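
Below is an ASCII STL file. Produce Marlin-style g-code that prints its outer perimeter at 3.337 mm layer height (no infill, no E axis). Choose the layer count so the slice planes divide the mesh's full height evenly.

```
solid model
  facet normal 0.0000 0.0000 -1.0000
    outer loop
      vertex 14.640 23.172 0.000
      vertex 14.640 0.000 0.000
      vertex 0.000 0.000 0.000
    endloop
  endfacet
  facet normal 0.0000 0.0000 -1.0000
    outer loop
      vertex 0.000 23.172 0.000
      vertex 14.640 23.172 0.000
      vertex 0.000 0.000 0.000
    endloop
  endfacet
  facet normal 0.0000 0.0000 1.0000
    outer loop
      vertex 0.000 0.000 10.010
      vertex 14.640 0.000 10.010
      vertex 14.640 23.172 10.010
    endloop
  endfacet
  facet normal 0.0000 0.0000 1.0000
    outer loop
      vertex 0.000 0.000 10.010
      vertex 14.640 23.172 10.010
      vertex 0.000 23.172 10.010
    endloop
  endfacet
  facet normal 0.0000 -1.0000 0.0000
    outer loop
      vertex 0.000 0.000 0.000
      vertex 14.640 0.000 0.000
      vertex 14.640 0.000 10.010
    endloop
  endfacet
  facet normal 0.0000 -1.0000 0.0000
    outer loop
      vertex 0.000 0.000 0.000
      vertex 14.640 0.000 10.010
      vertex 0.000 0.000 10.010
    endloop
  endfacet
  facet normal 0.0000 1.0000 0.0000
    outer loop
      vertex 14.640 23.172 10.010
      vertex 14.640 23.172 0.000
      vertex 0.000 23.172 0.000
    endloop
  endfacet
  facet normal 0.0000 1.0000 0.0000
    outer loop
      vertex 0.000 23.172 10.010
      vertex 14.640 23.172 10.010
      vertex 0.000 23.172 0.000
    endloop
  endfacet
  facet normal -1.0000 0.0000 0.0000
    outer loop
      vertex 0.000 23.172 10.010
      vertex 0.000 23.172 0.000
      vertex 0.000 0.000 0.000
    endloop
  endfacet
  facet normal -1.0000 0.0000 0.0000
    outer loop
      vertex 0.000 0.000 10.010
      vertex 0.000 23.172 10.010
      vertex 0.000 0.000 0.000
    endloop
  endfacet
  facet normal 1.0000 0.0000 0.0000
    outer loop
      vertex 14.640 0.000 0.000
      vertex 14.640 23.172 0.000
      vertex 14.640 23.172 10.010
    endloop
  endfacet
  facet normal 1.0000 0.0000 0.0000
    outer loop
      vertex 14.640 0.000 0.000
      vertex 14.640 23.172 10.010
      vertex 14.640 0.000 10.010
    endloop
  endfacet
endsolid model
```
; perimeter-only toolpath
G21 ; units = mm
G90 ; absolute positioning
G28 ; home
; layer 1
G0 Z3.337
G0 X0.000 Y0.000
G1 X14.640 Y0.000
G1 X14.640 Y23.172
G1 X0.000 Y23.172
G1 X0.000 Y0.000
; layer 2
G0 Z6.673
G0 X0.000 Y0.000
G1 X14.640 Y0.000
G1 X14.640 Y23.172
G1 X0.000 Y23.172
G1 X0.000 Y0.000
; layer 3
G0 Z10.010
G0 X0.000 Y0.000
G1 X14.640 Y0.000
G1 X14.640 Y23.172
G1 X0.000 Y23.172
G1 X0.000 Y0.000
M2 ; end

The solid is a rectangular box, roughly 14.6 × 23.2 mm footprint and 10 mm tall. Slicing at Δz = 3.337 mm — 3 equal slices spanning the solid's height, so layer i sits at z = i·h/3 — gives 3 non-empty perimeters. Each is a 4-segment closed polygon; G0 lifts to the layer z and rapids to the start vertex, then G1 traces the edges.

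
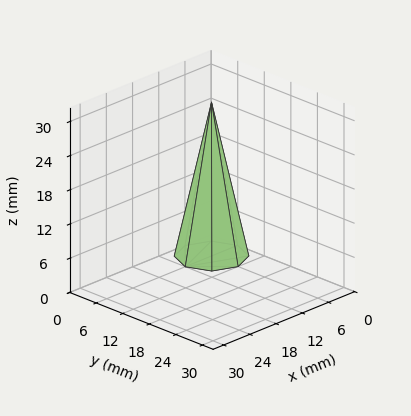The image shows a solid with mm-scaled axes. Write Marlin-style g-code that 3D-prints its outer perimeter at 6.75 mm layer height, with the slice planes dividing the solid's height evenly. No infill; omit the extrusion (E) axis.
Reading the render: the shape is a regular 8-sided pyramid, base circumscribed radius ≈ 6 mm, apex at z ≈ 27 mm (dimensions read to the nearest mm from the axis ticks). For the g-code, the solid's height is divided into equal slices at the stated Δz and each level perimeter traced with G1 moves after a G0 lift.

; perimeter-only toolpath
G21 ; units = mm
G90 ; absolute positioning
G28 ; home
; layer 1
G0 Z6.75
G0 X10.50 Y6.00
G1 X9.18 Y9.18
G1 X6.00 Y10.50
G1 X2.82 Y9.18
G1 X1.50 Y6.00
G1 X2.82 Y2.82
G1 X6.00 Y1.50
G1 X9.18 Y2.82
G1 X10.50 Y6.00
; layer 2
G0 Z13.50
G0 X9.00 Y6.00
G1 X8.12 Y8.12
G1 X6.00 Y9.00
G1 X3.88 Y8.12
G1 X3.00 Y6.00
G1 X3.88 Y3.88
G1 X6.00 Y3.00
G1 X8.12 Y3.88
G1 X9.00 Y6.00
; layer 3
G0 Z20.25
G0 X7.50 Y6.00
G1 X7.06 Y7.06
G1 X6.00 Y7.50
G1 X4.94 Y7.06
G1 X4.50 Y6.00
G1 X4.94 Y4.94
G1 X6.00 Y4.50
G1 X7.06 Y4.94
G1 X7.50 Y6.00
M2 ; end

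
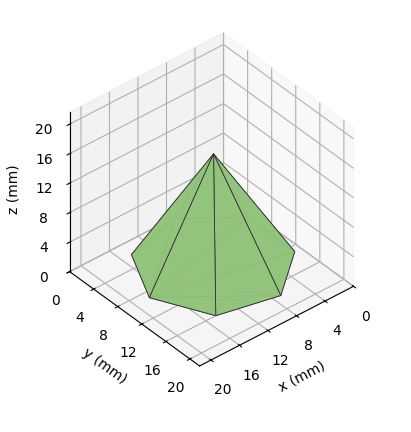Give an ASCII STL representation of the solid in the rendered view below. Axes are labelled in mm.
Reading the render: the shape is a regular 7-sided pyramid, base circumscribed radius ≈ 9 mm, apex at z ≈ 15 mm (dimensions read to the nearest mm from the axis ticks). For the STL, each face is triangulated and given an outward normal.

solid part
  facet normal 0.0000 0.0000 -1.0000
    outer loop
      vertex 7.0 17.8 0.0
      vertex 14.6 16.0 0.0
      vertex 18.0 9.0 0.0
    endloop
  endfacet
  facet normal 0.0000 0.0000 -1.0000
    outer loop
      vertex 0.9 12.9 0.0
      vertex 7.0 17.8 0.0
      vertex 18.0 9.0 0.0
    endloop
  endfacet
  facet normal 0.0000 0.0000 -1.0000
    outer loop
      vertex 0.9 5.1 0.0
      vertex 0.9 12.9 0.0
      vertex 18.0 9.0 0.0
    endloop
  endfacet
  facet normal 0.0000 0.0000 -1.0000
    outer loop
      vertex 7.0 0.2 0.0
      vertex 0.9 5.1 0.0
      vertex 18.0 9.0 0.0
    endloop
  endfacet
  facet normal 0.0000 0.0000 -1.0000
    outer loop
      vertex 14.6 2.0 0.0
      vertex 7.0 0.2 0.0
      vertex 18.0 9.0 0.0
    endloop
  endfacet
  facet normal 0.7916 0.3845 0.4749
    outer loop
      vertex 18.0 9.0 0.0
      vertex 14.6 16.0 0.0
      vertex 9.0 9.0 15.0
    endloop
  endfacet
  facet normal 0.2028 0.8562 0.4752
    outer loop
      vertex 14.6 16.0 0.0
      vertex 7.0 17.8 0.0
      vertex 9.0 9.0 15.0
    endloop
  endfacet
  facet normal -0.5508 0.6857 0.4757
    outer loop
      vertex 7.0 17.8 0.0
      vertex 0.9 12.9 0.0
      vertex 9.0 9.0 15.0
    endloop
  endfacet
  facet normal -0.8799 0.0000 0.4751
    outer loop
      vertex 0.9 12.9 0.0
      vertex 0.9 5.1 0.0
      vertex 9.0 9.0 15.0
    endloop
  endfacet
  facet normal -0.5508 -0.6857 0.4757
    outer loop
      vertex 0.9 5.1 0.0
      vertex 7.0 0.2 0.0
      vertex 9.0 9.0 15.0
    endloop
  endfacet
  facet normal 0.2028 -0.8562 0.4752
    outer loop
      vertex 7.0 0.2 0.0
      vertex 14.6 2.0 0.0
      vertex 9.0 9.0 15.0
    endloop
  endfacet
  facet normal 0.7916 -0.3845 0.4749
    outer loop
      vertex 14.6 2.0 0.0
      vertex 18.0 9.0 0.0
      vertex 9.0 9.0 15.0
    endloop
  endfacet
endsolid part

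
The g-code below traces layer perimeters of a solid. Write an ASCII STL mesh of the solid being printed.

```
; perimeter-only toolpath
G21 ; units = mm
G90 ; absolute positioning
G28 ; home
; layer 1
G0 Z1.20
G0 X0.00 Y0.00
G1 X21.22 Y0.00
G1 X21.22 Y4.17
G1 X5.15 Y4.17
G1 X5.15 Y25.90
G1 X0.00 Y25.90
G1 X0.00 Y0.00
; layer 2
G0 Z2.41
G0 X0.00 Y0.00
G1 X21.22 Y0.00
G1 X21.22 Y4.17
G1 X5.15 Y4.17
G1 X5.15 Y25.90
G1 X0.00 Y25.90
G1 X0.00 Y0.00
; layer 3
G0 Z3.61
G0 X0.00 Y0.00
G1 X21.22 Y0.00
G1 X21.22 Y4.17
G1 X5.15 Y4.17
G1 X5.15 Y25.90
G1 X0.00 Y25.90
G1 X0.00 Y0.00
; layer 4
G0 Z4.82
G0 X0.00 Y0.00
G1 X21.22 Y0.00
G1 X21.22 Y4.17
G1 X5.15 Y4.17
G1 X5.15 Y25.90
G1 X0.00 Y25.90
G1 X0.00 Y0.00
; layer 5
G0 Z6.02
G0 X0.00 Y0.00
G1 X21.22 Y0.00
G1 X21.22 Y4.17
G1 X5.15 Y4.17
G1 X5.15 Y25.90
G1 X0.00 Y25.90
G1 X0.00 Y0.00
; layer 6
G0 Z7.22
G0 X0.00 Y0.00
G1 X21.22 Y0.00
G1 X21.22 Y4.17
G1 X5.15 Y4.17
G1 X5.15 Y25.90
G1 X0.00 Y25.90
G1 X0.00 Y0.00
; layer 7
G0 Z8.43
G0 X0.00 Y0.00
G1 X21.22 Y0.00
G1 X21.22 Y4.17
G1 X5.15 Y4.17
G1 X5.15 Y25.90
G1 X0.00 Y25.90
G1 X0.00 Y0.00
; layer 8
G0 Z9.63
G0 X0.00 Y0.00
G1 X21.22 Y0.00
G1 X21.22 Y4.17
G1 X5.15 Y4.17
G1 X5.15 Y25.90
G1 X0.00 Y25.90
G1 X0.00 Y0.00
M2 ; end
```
solid part
  facet normal 0.0000 0.0000 -1.0000
    outer loop
      vertex 21.22 4.17 0.00
      vertex 21.22 0.00 0.00
      vertex 0.00 0.00 0.00
    endloop
  endfacet
  facet normal 0.0000 0.0000 -1.0000
    outer loop
      vertex 5.15 4.17 0.00
      vertex 21.22 4.17 0.00
      vertex 0.00 0.00 0.00
    endloop
  endfacet
  facet normal 0.0000 0.0000 -1.0000
    outer loop
      vertex 5.15 25.90 0.00
      vertex 5.15 4.17 0.00
      vertex 0.00 0.00 0.00
    endloop
  endfacet
  facet normal 0.0000 0.0000 -1.0000
    outer loop
      vertex 0.00 25.90 0.00
      vertex 5.15 25.90 0.00
      vertex 0.00 0.00 0.00
    endloop
  endfacet
  facet normal 0.0000 0.0000 1.0000
    outer loop
      vertex 0.00 0.00 9.63
      vertex 21.22 0.00 9.63
      vertex 21.22 4.17 9.63
    endloop
  endfacet
  facet normal 0.0000 0.0000 1.0000
    outer loop
      vertex 0.00 0.00 9.63
      vertex 21.22 4.17 9.63
      vertex 5.15 4.17 9.63
    endloop
  endfacet
  facet normal 0.0000 0.0000 1.0000
    outer loop
      vertex 0.00 0.00 9.63
      vertex 5.15 4.17 9.63
      vertex 5.15 25.90 9.63
    endloop
  endfacet
  facet normal 0.0000 0.0000 1.0000
    outer loop
      vertex 0.00 0.00 9.63
      vertex 5.15 25.90 9.63
      vertex 0.00 25.90 9.63
    endloop
  endfacet
  facet normal 0.0000 -1.0000 0.0000
    outer loop
      vertex 0.00 0.00 0.00
      vertex 21.22 0.00 0.00
      vertex 21.22 0.00 9.63
    endloop
  endfacet
  facet normal 0.0000 -1.0000 0.0000
    outer loop
      vertex 0.00 0.00 0.00
      vertex 21.22 0.00 9.63
      vertex 0.00 0.00 9.63
    endloop
  endfacet
  facet normal 1.0000 0.0000 0.0000
    outer loop
      vertex 21.22 0.00 0.00
      vertex 21.22 4.17 0.00
      vertex 21.22 4.17 9.63
    endloop
  endfacet
  facet normal 1.0000 0.0000 0.0000
    outer loop
      vertex 21.22 0.00 0.00
      vertex 21.22 4.17 9.63
      vertex 21.22 0.00 9.63
    endloop
  endfacet
  facet normal 0.0000 1.0000 0.0000
    outer loop
      vertex 21.22 4.17 0.00
      vertex 5.15 4.17 0.00
      vertex 5.15 4.17 9.63
    endloop
  endfacet
  facet normal 0.0000 1.0000 0.0000
    outer loop
      vertex 21.22 4.17 0.00
      vertex 5.15 4.17 9.63
      vertex 21.22 4.17 9.63
    endloop
  endfacet
  facet normal 1.0000 0.0000 0.0000
    outer loop
      vertex 5.15 4.17 0.00
      vertex 5.15 25.90 0.00
      vertex 5.15 25.90 9.63
    endloop
  endfacet
  facet normal 1.0000 0.0000 0.0000
    outer loop
      vertex 5.15 4.17 0.00
      vertex 5.15 25.90 9.63
      vertex 5.15 4.17 9.63
    endloop
  endfacet
  facet normal 0.0000 1.0000 0.0000
    outer loop
      vertex 5.15 25.90 0.00
      vertex 0.00 25.90 0.00
      vertex 0.00 25.90 9.63
    endloop
  endfacet
  facet normal 0.0000 1.0000 0.0000
    outer loop
      vertex 5.15 25.90 0.00
      vertex 0.00 25.90 9.63
      vertex 5.15 25.90 9.63
    endloop
  endfacet
  facet normal -1.0000 0.0000 0.0000
    outer loop
      vertex 0.00 25.90 0.00
      vertex 0.00 0.00 0.00
      vertex 0.00 0.00 9.63
    endloop
  endfacet
  facet normal -1.0000 0.0000 0.0000
    outer loop
      vertex 0.00 25.90 0.00
      vertex 0.00 0.00 9.63
      vertex 0.00 25.90 9.63
    endloop
  endfacet
endsolid part

The G0 Z moves step by Δz≈1.20 mm. Every layer's G1 loop is the same polygon, so the solid is a straight extrusion of it from z=0 to z≈9.63. Closing with flat bottom and top caps and triangulating gives 20 facets — an L-shaped prism: outer 21.2 × 25.9 mm, arm thicknesses ≈ 4.17 mm (horizontal) and 5.15 mm (vertical), extruded 9.63 mm in z.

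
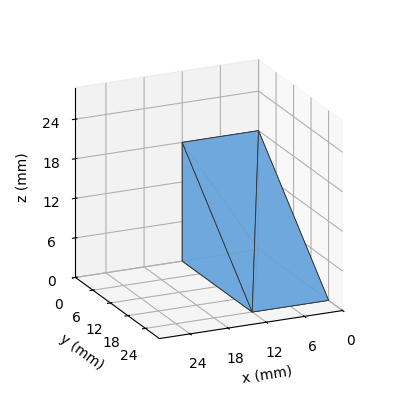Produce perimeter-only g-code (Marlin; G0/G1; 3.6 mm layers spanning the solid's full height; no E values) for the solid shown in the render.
Reading the render: the shape is a wedge (ramp): 12 × 24 mm base, rising to 18 mm along the y=0 edge and sloping linearly to z=0 at y=24 (dimensions read to the nearest mm from the axis ticks). For the g-code, the solid's height is divided into equal slices at the stated Δz and each level perimeter traced with G1 moves after a G0 lift.

; perimeter-only toolpath
G21 ; units = mm
G90 ; absolute positioning
G28 ; home
; layer 1
G0 Z3.6
G0 X0.0 Y0.0
G1 X12.0 Y0.0
G1 X12.0 Y19.2
G1 X0.0 Y19.2
G1 X0.0 Y0.0
; layer 2
G0 Z7.2
G0 X0.0 Y0.0
G1 X12.0 Y0.0
G1 X12.0 Y14.4
G1 X0.0 Y14.4
G1 X0.0 Y0.0
; layer 3
G0 Z10.8
G0 X0.0 Y0.0
G1 X12.0 Y0.0
G1 X12.0 Y9.6
G1 X0.0 Y9.6
G1 X0.0 Y0.0
; layer 4
G0 Z14.4
G0 X0.0 Y0.0
G1 X12.0 Y0.0
G1 X12.0 Y4.8
G1 X0.0 Y4.8
G1 X0.0 Y0.0
M2 ; end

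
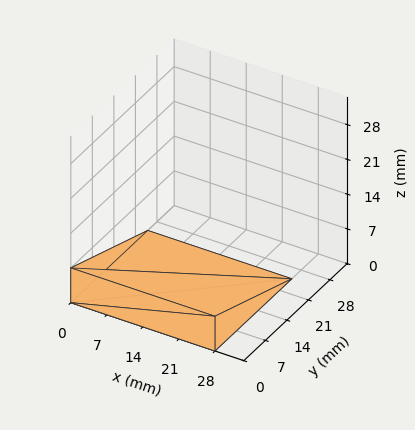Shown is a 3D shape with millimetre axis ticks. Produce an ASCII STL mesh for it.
Reading the render: the shape is a wedge (ramp): 28 × 25 mm base, rising to 7 mm along the y=0 edge and sloping linearly to z=0 at y=25 (dimensions read to the nearest mm from the axis ticks). For the STL, each face is triangulated and given an outward normal.

solid part
  facet normal 0.0000 0.0000 -1.0000
    outer loop
      vertex 28.000 25.000 0.000
      vertex 28.000 0.000 0.000
      vertex 0.000 0.000 0.000
    endloop
  endfacet
  facet normal 0.0000 0.0000 -1.0000
    outer loop
      vertex 0.000 25.000 0.000
      vertex 28.000 25.000 0.000
      vertex 0.000 0.000 0.000
    endloop
  endfacet
  facet normal 0.0000 -1.0000 0.0000
    outer loop
      vertex 0.000 0.000 0.000
      vertex 28.000 0.000 0.000
      vertex 28.000 0.000 7.000
    endloop
  endfacet
  facet normal 0.0000 -1.0000 0.0000
    outer loop
      vertex 0.000 0.000 0.000
      vertex 28.000 0.000 7.000
      vertex 0.000 0.000 7.000
    endloop
  endfacet
  facet normal 0.0000 0.2696 0.9630
    outer loop
      vertex 0.000 0.000 7.000
      vertex 28.000 0.000 7.000
      vertex 28.000 25.000 0.000
    endloop
  endfacet
  facet normal 0.0000 0.2696 0.9630
    outer loop
      vertex 0.000 0.000 7.000
      vertex 28.000 25.000 0.000
      vertex 0.000 25.000 0.000
    endloop
  endfacet
  facet normal -1.0000 0.0000 0.0000
    outer loop
      vertex 0.000 0.000 7.000
      vertex 0.000 25.000 0.000
      vertex 0.000 0.000 0.000
    endloop
  endfacet
  facet normal 1.0000 0.0000 0.0000
    outer loop
      vertex 28.000 0.000 0.000
      vertex 28.000 25.000 0.000
      vertex 28.000 0.000 7.000
    endloop
  endfacet
endsolid part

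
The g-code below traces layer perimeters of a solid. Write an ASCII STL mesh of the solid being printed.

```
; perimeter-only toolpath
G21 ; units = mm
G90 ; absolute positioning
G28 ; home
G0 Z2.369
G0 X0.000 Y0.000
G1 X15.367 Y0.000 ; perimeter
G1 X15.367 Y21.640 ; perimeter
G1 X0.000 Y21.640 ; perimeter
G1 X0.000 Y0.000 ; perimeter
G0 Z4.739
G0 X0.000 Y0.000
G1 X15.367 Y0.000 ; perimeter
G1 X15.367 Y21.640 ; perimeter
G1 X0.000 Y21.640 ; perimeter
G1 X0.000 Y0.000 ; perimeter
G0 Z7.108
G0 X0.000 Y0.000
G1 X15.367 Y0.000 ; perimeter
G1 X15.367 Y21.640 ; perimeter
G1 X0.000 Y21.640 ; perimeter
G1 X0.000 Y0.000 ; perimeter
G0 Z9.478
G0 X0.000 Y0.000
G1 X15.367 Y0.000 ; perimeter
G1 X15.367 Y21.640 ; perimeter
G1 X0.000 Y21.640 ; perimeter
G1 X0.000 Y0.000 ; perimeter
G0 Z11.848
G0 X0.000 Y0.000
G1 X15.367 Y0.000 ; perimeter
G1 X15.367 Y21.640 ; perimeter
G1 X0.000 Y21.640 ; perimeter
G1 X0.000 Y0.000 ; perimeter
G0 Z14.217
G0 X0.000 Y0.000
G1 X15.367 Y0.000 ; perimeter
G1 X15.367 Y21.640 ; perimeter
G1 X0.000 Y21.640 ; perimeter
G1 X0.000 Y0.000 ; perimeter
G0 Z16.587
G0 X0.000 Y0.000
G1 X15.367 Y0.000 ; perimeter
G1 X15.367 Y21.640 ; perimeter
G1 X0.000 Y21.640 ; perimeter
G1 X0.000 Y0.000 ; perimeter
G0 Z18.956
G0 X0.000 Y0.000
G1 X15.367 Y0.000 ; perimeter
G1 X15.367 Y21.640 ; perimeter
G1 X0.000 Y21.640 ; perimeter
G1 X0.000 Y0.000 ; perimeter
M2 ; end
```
solid part
  facet normal 0.0000 0.0000 -1.0000
    outer loop
      vertex 15.367 21.640 0.000
      vertex 15.367 0.000 0.000
      vertex 0.000 0.000 0.000
    endloop
  endfacet
  facet normal 0.0000 0.0000 -1.0000
    outer loop
      vertex 0.000 21.640 0.000
      vertex 15.367 21.640 0.000
      vertex 0.000 0.000 0.000
    endloop
  endfacet
  facet normal 0.0000 0.0000 1.0000
    outer loop
      vertex 0.000 0.000 18.956
      vertex 15.367 0.000 18.956
      vertex 15.367 21.640 18.956
    endloop
  endfacet
  facet normal 0.0000 0.0000 1.0000
    outer loop
      vertex 0.000 0.000 18.956
      vertex 15.367 21.640 18.956
      vertex 0.000 21.640 18.956
    endloop
  endfacet
  facet normal 0.0000 -1.0000 0.0000
    outer loop
      vertex 0.000 0.000 0.000
      vertex 15.367 0.000 0.000
      vertex 15.367 0.000 18.956
    endloop
  endfacet
  facet normal 0.0000 -1.0000 0.0000
    outer loop
      vertex 0.000 0.000 0.000
      vertex 15.367 0.000 18.956
      vertex 0.000 0.000 18.956
    endloop
  endfacet
  facet normal 0.0000 1.0000 0.0000
    outer loop
      vertex 15.367 21.640 18.956
      vertex 15.367 21.640 0.000
      vertex 0.000 21.640 0.000
    endloop
  endfacet
  facet normal 0.0000 1.0000 0.0000
    outer loop
      vertex 0.000 21.640 18.956
      vertex 15.367 21.640 18.956
      vertex 0.000 21.640 0.000
    endloop
  endfacet
  facet normal -1.0000 0.0000 0.0000
    outer loop
      vertex 0.000 21.640 18.956
      vertex 0.000 21.640 0.000
      vertex 0.000 0.000 0.000
    endloop
  endfacet
  facet normal -1.0000 0.0000 0.0000
    outer loop
      vertex 0.000 0.000 18.956
      vertex 0.000 21.640 18.956
      vertex 0.000 0.000 0.000
    endloop
  endfacet
  facet normal 1.0000 0.0000 0.0000
    outer loop
      vertex 15.367 0.000 0.000
      vertex 15.367 21.640 0.000
      vertex 15.367 21.640 18.956
    endloop
  endfacet
  facet normal 1.0000 0.0000 0.0000
    outer loop
      vertex 15.367 0.000 0.000
      vertex 15.367 21.640 18.956
      vertex 15.367 0.000 18.956
    endloop
  endfacet
endsolid part

The G0 Z moves step by Δz≈2.369 mm. Every layer's G1 loop is the same polygon, so the solid is a straight extrusion of it from z=0 to z≈19. Closing with flat bottom and top caps and triangulating gives 12 facets — a rectangular box, roughly 15.4 × 21.6 mm footprint and 19 mm tall.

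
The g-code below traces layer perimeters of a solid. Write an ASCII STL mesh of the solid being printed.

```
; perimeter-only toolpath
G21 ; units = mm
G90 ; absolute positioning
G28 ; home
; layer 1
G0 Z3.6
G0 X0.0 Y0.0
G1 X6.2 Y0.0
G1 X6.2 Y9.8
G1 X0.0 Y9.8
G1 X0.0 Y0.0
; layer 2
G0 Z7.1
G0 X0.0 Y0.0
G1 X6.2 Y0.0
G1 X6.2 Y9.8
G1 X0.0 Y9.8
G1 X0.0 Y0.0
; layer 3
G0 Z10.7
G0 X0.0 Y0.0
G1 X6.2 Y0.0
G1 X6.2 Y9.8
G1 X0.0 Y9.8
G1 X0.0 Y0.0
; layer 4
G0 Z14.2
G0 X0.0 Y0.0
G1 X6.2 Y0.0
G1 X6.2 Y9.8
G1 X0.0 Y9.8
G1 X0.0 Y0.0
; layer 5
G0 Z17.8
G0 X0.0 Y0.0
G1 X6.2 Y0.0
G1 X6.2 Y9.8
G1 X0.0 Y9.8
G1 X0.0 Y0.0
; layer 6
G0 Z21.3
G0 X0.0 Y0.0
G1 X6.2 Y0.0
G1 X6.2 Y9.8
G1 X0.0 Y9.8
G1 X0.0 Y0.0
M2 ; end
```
solid part
  facet normal 0.0000 0.0000 -1.0000
    outer loop
      vertex 6.2 9.8 0.0
      vertex 6.2 0.0 0.0
      vertex 0.0 0.0 0.0
    endloop
  endfacet
  facet normal 0.0000 0.0000 -1.0000
    outer loop
      vertex 0.0 9.8 0.0
      vertex 6.2 9.8 0.0
      vertex 0.0 0.0 0.0
    endloop
  endfacet
  facet normal 0.0000 0.0000 1.0000
    outer loop
      vertex 0.0 0.0 21.3
      vertex 6.2 0.0 21.3
      vertex 6.2 9.8 21.3
    endloop
  endfacet
  facet normal 0.0000 0.0000 1.0000
    outer loop
      vertex 0.0 0.0 21.3
      vertex 6.2 9.8 21.3
      vertex 0.0 9.8 21.3
    endloop
  endfacet
  facet normal 0.0000 -1.0000 0.0000
    outer loop
      vertex 0.0 0.0 0.0
      vertex 6.2 0.0 0.0
      vertex 6.2 0.0 21.3
    endloop
  endfacet
  facet normal 0.0000 -1.0000 0.0000
    outer loop
      vertex 0.0 0.0 0.0
      vertex 6.2 0.0 21.3
      vertex 0.0 0.0 21.3
    endloop
  endfacet
  facet normal 0.0000 1.0000 0.0000
    outer loop
      vertex 6.2 9.8 21.3
      vertex 6.2 9.8 0.0
      vertex 0.0 9.8 0.0
    endloop
  endfacet
  facet normal 0.0000 1.0000 0.0000
    outer loop
      vertex 0.0 9.8 21.3
      vertex 6.2 9.8 21.3
      vertex 0.0 9.8 0.0
    endloop
  endfacet
  facet normal -1.0000 0.0000 0.0000
    outer loop
      vertex 0.0 9.8 21.3
      vertex 0.0 9.8 0.0
      vertex 0.0 0.0 0.0
    endloop
  endfacet
  facet normal -1.0000 0.0000 0.0000
    outer loop
      vertex 0.0 0.0 21.3
      vertex 0.0 9.8 21.3
      vertex 0.0 0.0 0.0
    endloop
  endfacet
  facet normal 1.0000 0.0000 0.0000
    outer loop
      vertex 6.2 0.0 0.0
      vertex 6.2 9.8 0.0
      vertex 6.2 9.8 21.3
    endloop
  endfacet
  facet normal 1.0000 0.0000 0.0000
    outer loop
      vertex 6.2 0.0 0.0
      vertex 6.2 9.8 21.3
      vertex 6.2 0.0 21.3
    endloop
  endfacet
endsolid part

The G0 Z moves step by Δz≈3.6 mm. Every layer's G1 loop is the same polygon, so the solid is a straight extrusion of it from z=0 to z≈21.3. Closing with flat bottom and top caps and triangulating gives 12 facets — a rectangular box, roughly 6.2 × 9.8 mm footprint and 21.3 mm tall.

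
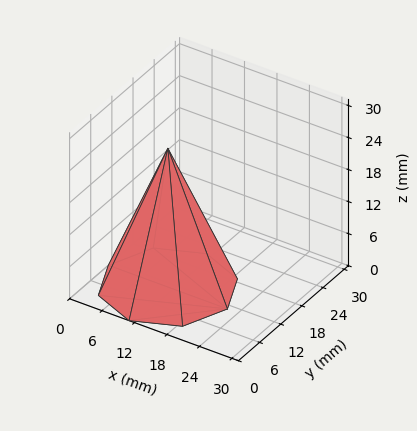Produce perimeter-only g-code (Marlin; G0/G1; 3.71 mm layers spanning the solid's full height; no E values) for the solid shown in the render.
Reading the render: the shape is a regular 8-sided pyramid, base circumscribed radius ≈ 11 mm, apex at z ≈ 26 mm (dimensions read to the nearest mm from the axis ticks). For the g-code, the solid's height is divided into equal slices at the stated Δz and each level perimeter traced with G1 moves after a G0 lift.

; perimeter-only toolpath
G21 ; units = mm
G90 ; absolute positioning
G28 ; home
; layer 1
G0 Z3.71
G0 X20.43 Y11.00
G1 X17.67 Y17.67
G1 X11.00 Y20.43
G1 X4.33 Y17.67
G1 X1.57 Y11.00
G1 X4.33 Y4.33
G1 X11.00 Y1.57
G1 X17.67 Y4.33
G1 X20.43 Y11.00
; layer 2
G0 Z7.43
G0 X18.86 Y11.00
G1 X16.56 Y16.56
G1 X11.00 Y18.86
G1 X5.44 Y16.56
G1 X3.14 Y11.00
G1 X5.44 Y5.44
G1 X11.00 Y3.14
G1 X16.56 Y5.44
G1 X18.86 Y11.00
; layer 3
G0 Z11.14
G0 X17.29 Y11.00
G1 X15.45 Y15.45
G1 X11.00 Y17.29
G1 X6.55 Y15.45
G1 X4.71 Y11.00
G1 X6.55 Y6.55
G1 X11.00 Y4.71
G1 X15.45 Y6.55
G1 X17.29 Y11.00
; layer 4
G0 Z14.86
G0 X15.71 Y11.00
G1 X14.33 Y14.33
G1 X11.00 Y15.71
G1 X7.67 Y14.33
G1 X6.29 Y11.00
G1 X7.67 Y7.67
G1 X11.00 Y6.29
G1 X14.33 Y7.67
G1 X15.71 Y11.00
; layer 5
G0 Z18.57
G0 X14.14 Y11.00
G1 X13.22 Y13.22
G1 X11.00 Y14.14
G1 X8.78 Y13.22
G1 X7.86 Y11.00
G1 X8.78 Y8.78
G1 X11.00 Y7.86
G1 X13.22 Y8.78
G1 X14.14 Y11.00
; layer 6
G0 Z22.29
G0 X12.57 Y11.00
G1 X12.11 Y12.11
G1 X11.00 Y12.57
G1 X9.89 Y12.11
G1 X9.43 Y11.00
G1 X9.89 Y9.89
G1 X11.00 Y9.43
G1 X12.11 Y9.89
G1 X12.57 Y11.00
M2 ; end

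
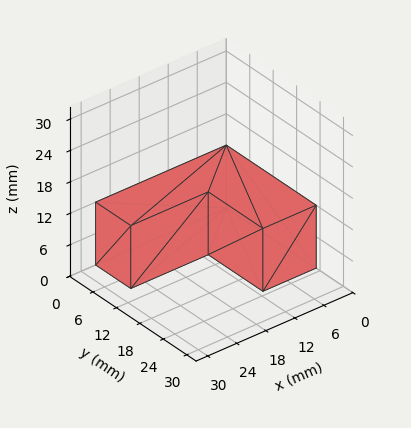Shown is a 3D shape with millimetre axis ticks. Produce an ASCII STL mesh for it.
Reading the render: the shape is an L-shaped prism: outer 27 × 23 mm, arm thicknesses ≈ 9 mm (horizontal) and 11 mm (vertical), extruded 12 mm in z (dimensions read to the nearest mm from the axis ticks). For the STL, each face is triangulated and given an outward normal.

solid part
  facet normal 0.0000 0.0000 -1.0000
    outer loop
      vertex 27.0 9.0 0.0
      vertex 27.0 0.0 0.0
      vertex 0.0 0.0 0.0
    endloop
  endfacet
  facet normal 0.0000 0.0000 -1.0000
    outer loop
      vertex 11.0 9.0 0.0
      vertex 27.0 9.0 0.0
      vertex 0.0 0.0 0.0
    endloop
  endfacet
  facet normal 0.0000 0.0000 -1.0000
    outer loop
      vertex 11.0 23.0 0.0
      vertex 11.0 9.0 0.0
      vertex 0.0 0.0 0.0
    endloop
  endfacet
  facet normal 0.0000 0.0000 -1.0000
    outer loop
      vertex 0.0 23.0 0.0
      vertex 11.0 23.0 0.0
      vertex 0.0 0.0 0.0
    endloop
  endfacet
  facet normal 0.0000 0.0000 1.0000
    outer loop
      vertex 0.0 0.0 12.0
      vertex 27.0 0.0 12.0
      vertex 27.0 9.0 12.0
    endloop
  endfacet
  facet normal 0.0000 0.0000 1.0000
    outer loop
      vertex 0.0 0.0 12.0
      vertex 27.0 9.0 12.0
      vertex 11.0 9.0 12.0
    endloop
  endfacet
  facet normal 0.0000 0.0000 1.0000
    outer loop
      vertex 0.0 0.0 12.0
      vertex 11.0 9.0 12.0
      vertex 11.0 23.0 12.0
    endloop
  endfacet
  facet normal 0.0000 0.0000 1.0000
    outer loop
      vertex 0.0 0.0 12.0
      vertex 11.0 23.0 12.0
      vertex 0.0 23.0 12.0
    endloop
  endfacet
  facet normal 0.0000 -1.0000 0.0000
    outer loop
      vertex 0.0 0.0 0.0
      vertex 27.0 0.0 0.0
      vertex 27.0 0.0 12.0
    endloop
  endfacet
  facet normal 0.0000 -1.0000 0.0000
    outer loop
      vertex 0.0 0.0 0.0
      vertex 27.0 0.0 12.0
      vertex 0.0 0.0 12.0
    endloop
  endfacet
  facet normal 1.0000 0.0000 0.0000
    outer loop
      vertex 27.0 0.0 0.0
      vertex 27.0 9.0 0.0
      vertex 27.0 9.0 12.0
    endloop
  endfacet
  facet normal 1.0000 0.0000 0.0000
    outer loop
      vertex 27.0 0.0 0.0
      vertex 27.0 9.0 12.0
      vertex 27.0 0.0 12.0
    endloop
  endfacet
  facet normal 0.0000 1.0000 0.0000
    outer loop
      vertex 27.0 9.0 0.0
      vertex 11.0 9.0 0.0
      vertex 11.0 9.0 12.0
    endloop
  endfacet
  facet normal 0.0000 1.0000 0.0000
    outer loop
      vertex 27.0 9.0 0.0
      vertex 11.0 9.0 12.0
      vertex 27.0 9.0 12.0
    endloop
  endfacet
  facet normal 1.0000 0.0000 0.0000
    outer loop
      vertex 11.0 9.0 0.0
      vertex 11.0 23.0 0.0
      vertex 11.0 23.0 12.0
    endloop
  endfacet
  facet normal 1.0000 0.0000 0.0000
    outer loop
      vertex 11.0 9.0 0.0
      vertex 11.0 23.0 12.0
      vertex 11.0 9.0 12.0
    endloop
  endfacet
  facet normal 0.0000 1.0000 0.0000
    outer loop
      vertex 11.0 23.0 0.0
      vertex 0.0 23.0 0.0
      vertex 0.0 23.0 12.0
    endloop
  endfacet
  facet normal 0.0000 1.0000 0.0000
    outer loop
      vertex 11.0 23.0 0.0
      vertex 0.0 23.0 12.0
      vertex 11.0 23.0 12.0
    endloop
  endfacet
  facet normal -1.0000 0.0000 0.0000
    outer loop
      vertex 0.0 23.0 0.0
      vertex 0.0 0.0 0.0
      vertex 0.0 0.0 12.0
    endloop
  endfacet
  facet normal -1.0000 0.0000 0.0000
    outer loop
      vertex 0.0 23.0 0.0
      vertex 0.0 0.0 12.0
      vertex 0.0 23.0 12.0
    endloop
  endfacet
endsolid part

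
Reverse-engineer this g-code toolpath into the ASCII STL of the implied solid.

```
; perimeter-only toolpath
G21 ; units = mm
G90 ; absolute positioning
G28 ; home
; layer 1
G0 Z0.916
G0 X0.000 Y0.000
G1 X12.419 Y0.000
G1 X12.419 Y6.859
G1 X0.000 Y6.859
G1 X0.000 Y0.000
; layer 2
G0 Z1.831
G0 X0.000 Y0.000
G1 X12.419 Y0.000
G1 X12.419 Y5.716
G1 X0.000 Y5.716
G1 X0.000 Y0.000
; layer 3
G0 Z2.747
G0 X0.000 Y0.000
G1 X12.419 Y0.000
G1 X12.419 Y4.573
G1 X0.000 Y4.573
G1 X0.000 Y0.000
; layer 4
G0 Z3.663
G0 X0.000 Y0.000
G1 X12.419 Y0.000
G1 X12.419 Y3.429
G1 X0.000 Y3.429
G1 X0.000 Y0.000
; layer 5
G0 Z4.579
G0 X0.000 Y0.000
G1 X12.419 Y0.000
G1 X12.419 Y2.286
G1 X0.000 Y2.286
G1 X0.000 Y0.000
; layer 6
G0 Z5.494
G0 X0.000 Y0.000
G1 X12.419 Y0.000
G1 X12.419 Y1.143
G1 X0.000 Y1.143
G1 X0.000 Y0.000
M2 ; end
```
solid part
  facet normal 0.0000 0.0000 -1.0000
    outer loop
      vertex 12.419 8.002 0.000
      vertex 12.419 0.000 0.000
      vertex 0.000 0.000 0.000
    endloop
  endfacet
  facet normal 0.0000 0.0000 -1.0000
    outer loop
      vertex 0.000 8.002 0.000
      vertex 12.419 8.002 0.000
      vertex 0.000 0.000 0.000
    endloop
  endfacet
  facet normal 0.0000 -1.0000 0.0000
    outer loop
      vertex 0.000 0.000 0.000
      vertex 12.419 0.000 0.000
      vertex 12.419 0.000 6.410
    endloop
  endfacet
  facet normal 0.0000 -1.0000 0.0000
    outer loop
      vertex 0.000 0.000 0.000
      vertex 12.419 0.000 6.410
      vertex 0.000 0.000 6.410
    endloop
  endfacet
  facet normal 0.0000 0.6252 0.7805
    outer loop
      vertex 0.000 0.000 6.410
      vertex 12.419 0.000 6.410
      vertex 12.419 8.002 0.000
    endloop
  endfacet
  facet normal 0.0000 0.6252 0.7805
    outer loop
      vertex 0.000 0.000 6.410
      vertex 12.419 8.002 0.000
      vertex 0.000 8.002 0.000
    endloop
  endfacet
  facet normal -1.0000 0.0000 0.0000
    outer loop
      vertex 0.000 0.000 6.410
      vertex 0.000 8.002 0.000
      vertex 0.000 0.000 0.000
    endloop
  endfacet
  facet normal 1.0000 0.0000 0.0000
    outer loop
      vertex 12.419 0.000 0.000
      vertex 12.419 8.002 0.000
      vertex 12.419 0.000 6.410
    endloop
  endfacet
endsolid part

The G0 Z moves step by Δz≈0.916 mm. The G1 loops shrink linearly with z, so the solid tapers from its base footprint up to z≈6.41. Closing with a flat bottom cap and the tapered top and triangulating gives 8 facets — a wedge (ramp): 12.4 × 8 mm base, rising to 6.41 mm along the y=0 edge and sloping linearly to z=0 at y=8.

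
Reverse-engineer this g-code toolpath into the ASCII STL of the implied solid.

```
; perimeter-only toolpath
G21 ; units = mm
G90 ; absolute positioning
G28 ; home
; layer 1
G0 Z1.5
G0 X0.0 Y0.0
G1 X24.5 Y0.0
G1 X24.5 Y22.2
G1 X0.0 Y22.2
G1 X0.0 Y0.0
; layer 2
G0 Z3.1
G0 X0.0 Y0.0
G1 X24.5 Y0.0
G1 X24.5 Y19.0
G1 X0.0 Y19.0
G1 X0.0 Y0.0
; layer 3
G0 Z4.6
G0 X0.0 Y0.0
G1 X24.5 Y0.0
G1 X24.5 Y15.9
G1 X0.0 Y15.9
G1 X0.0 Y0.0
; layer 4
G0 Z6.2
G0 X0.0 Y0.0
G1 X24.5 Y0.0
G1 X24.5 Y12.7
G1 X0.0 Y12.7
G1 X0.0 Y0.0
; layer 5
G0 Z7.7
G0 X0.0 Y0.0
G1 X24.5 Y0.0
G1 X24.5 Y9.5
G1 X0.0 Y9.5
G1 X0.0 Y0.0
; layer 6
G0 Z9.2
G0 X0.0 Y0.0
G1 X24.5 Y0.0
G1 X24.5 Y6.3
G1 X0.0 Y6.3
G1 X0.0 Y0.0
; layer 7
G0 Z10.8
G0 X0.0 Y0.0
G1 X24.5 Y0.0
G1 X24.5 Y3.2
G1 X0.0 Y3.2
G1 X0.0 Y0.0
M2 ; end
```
solid part
  facet normal 0.0000 0.0000 -1.0000
    outer loop
      vertex 24.5 25.4 0.0
      vertex 24.5 0.0 0.0
      vertex 0.0 0.0 0.0
    endloop
  endfacet
  facet normal 0.0000 0.0000 -1.0000
    outer loop
      vertex 0.0 25.4 0.0
      vertex 24.5 25.4 0.0
      vertex 0.0 0.0 0.0
    endloop
  endfacet
  facet normal 0.0000 -1.0000 0.0000
    outer loop
      vertex 0.0 0.0 0.0
      vertex 24.5 0.0 0.0
      vertex 24.5 0.0 12.3
    endloop
  endfacet
  facet normal 0.0000 -1.0000 0.0000
    outer loop
      vertex 0.0 0.0 0.0
      vertex 24.5 0.0 12.3
      vertex 0.0 0.0 12.3
    endloop
  endfacet
  facet normal 0.0000 0.4358 0.9000
    outer loop
      vertex 0.0 0.0 12.3
      vertex 24.5 0.0 12.3
      vertex 24.5 25.4 0.0
    endloop
  endfacet
  facet normal 0.0000 0.4358 0.9000
    outer loop
      vertex 0.0 0.0 12.3
      vertex 24.5 25.4 0.0
      vertex 0.0 25.4 0.0
    endloop
  endfacet
  facet normal -1.0000 0.0000 0.0000
    outer loop
      vertex 0.0 0.0 12.3
      vertex 0.0 25.4 0.0
      vertex 0.0 0.0 0.0
    endloop
  endfacet
  facet normal 1.0000 0.0000 0.0000
    outer loop
      vertex 24.5 0.0 0.0
      vertex 24.5 25.4 0.0
      vertex 24.5 0.0 12.3
    endloop
  endfacet
endsolid part

The G0 Z moves step by Δz≈1.5 mm. The G1 loops shrink linearly with z, so the solid tapers from its base footprint up to z≈12.3. Closing with a flat bottom cap and the tapered top and triangulating gives 8 facets — a wedge (ramp): 24.5 × 25.4 mm base, rising to 12.3 mm along the y=0 edge and sloping linearly to z=0 at y=25.4.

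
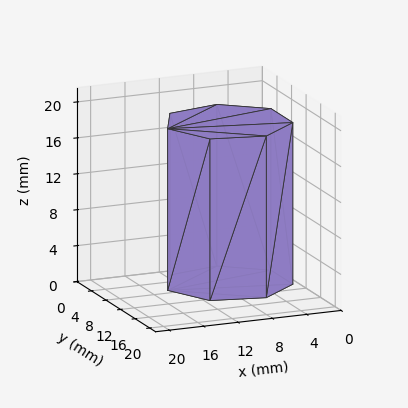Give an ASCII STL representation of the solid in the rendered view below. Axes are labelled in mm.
Reading the render: the shape is a regular 7-sided prism (a cylinder approximated with 7 flat sides), circumscribed radius ≈ 7 mm, height ≈ 18 mm (dimensions read to the nearest mm from the axis ticks). For the STL, each face is triangulated and given an outward normal.

solid part
  facet normal 0.0000 0.0000 -1.0000
    outer loop
      vertex 5.4 13.8 0.0
      vertex 11.4 12.5 0.0
      vertex 14.0 7.0 0.0
    endloop
  endfacet
  facet normal 0.0000 0.0000 -1.0000
    outer loop
      vertex 0.7 10.0 0.0
      vertex 5.4 13.8 0.0
      vertex 14.0 7.0 0.0
    endloop
  endfacet
  facet normal 0.0000 0.0000 -1.0000
    outer loop
      vertex 0.7 4.0 0.0
      vertex 0.7 10.0 0.0
      vertex 14.0 7.0 0.0
    endloop
  endfacet
  facet normal 0.0000 0.0000 -1.0000
    outer loop
      vertex 5.4 0.2 0.0
      vertex 0.7 4.0 0.0
      vertex 14.0 7.0 0.0
    endloop
  endfacet
  facet normal 0.0000 0.0000 -1.0000
    outer loop
      vertex 11.4 1.5 0.0
      vertex 5.4 0.2 0.0
      vertex 14.0 7.0 0.0
    endloop
  endfacet
  facet normal 0.0000 0.0000 1.0000
    outer loop
      vertex 14.0 7.0 18.0
      vertex 11.4 12.5 18.0
      vertex 5.4 13.8 18.0
    endloop
  endfacet
  facet normal 0.0000 0.0000 1.0000
    outer loop
      vertex 14.0 7.0 18.0
      vertex 5.4 13.8 18.0
      vertex 0.7 10.0 18.0
    endloop
  endfacet
  facet normal 0.0000 0.0000 1.0000
    outer loop
      vertex 14.0 7.0 18.0
      vertex 0.7 10.0 18.0
      vertex 0.7 4.0 18.0
    endloop
  endfacet
  facet normal 0.0000 0.0000 1.0000
    outer loop
      vertex 14.0 7.0 18.0
      vertex 0.7 4.0 18.0
      vertex 5.4 0.2 18.0
    endloop
  endfacet
  facet normal 0.0000 0.0000 1.0000
    outer loop
      vertex 14.0 7.0 18.0
      vertex 5.4 0.2 18.0
      vertex 11.4 1.5 18.0
    endloop
  endfacet
  facet normal 0.9041 0.4274 0.0000
    outer loop
      vertex 14.0 7.0 0.0
      vertex 11.4 12.5 0.0
      vertex 11.4 12.5 18.0
    endloop
  endfacet
  facet normal 0.9041 0.4274 0.0000
    outer loop
      vertex 14.0 7.0 0.0
      vertex 11.4 12.5 18.0
      vertex 14.0 7.0 18.0
    endloop
  endfacet
  facet normal 0.2118 0.9773 0.0000
    outer loop
      vertex 11.4 12.5 0.0
      vertex 5.4 13.8 0.0
      vertex 5.4 13.8 18.0
    endloop
  endfacet
  facet normal 0.2118 0.9773 0.0000
    outer loop
      vertex 11.4 12.5 0.0
      vertex 5.4 13.8 18.0
      vertex 11.4 12.5 18.0
    endloop
  endfacet
  facet normal -0.6287 0.7776 0.0000
    outer loop
      vertex 5.4 13.8 0.0
      vertex 0.7 10.0 0.0
      vertex 0.7 10.0 18.0
    endloop
  endfacet
  facet normal -0.6287 0.7776 0.0000
    outer loop
      vertex 5.4 13.8 0.0
      vertex 0.7 10.0 18.0
      vertex 5.4 13.8 18.0
    endloop
  endfacet
  facet normal -1.0000 0.0000 0.0000
    outer loop
      vertex 0.7 10.0 0.0
      vertex 0.7 4.0 0.0
      vertex 0.7 4.0 18.0
    endloop
  endfacet
  facet normal -1.0000 0.0000 0.0000
    outer loop
      vertex 0.7 10.0 0.0
      vertex 0.7 4.0 18.0
      vertex 0.7 10.0 18.0
    endloop
  endfacet
  facet normal -0.6287 -0.7776 0.0000
    outer loop
      vertex 0.7 4.0 0.0
      vertex 5.4 0.2 0.0
      vertex 5.4 0.2 18.0
    endloop
  endfacet
  facet normal -0.6287 -0.7776 0.0000
    outer loop
      vertex 0.7 4.0 0.0
      vertex 5.4 0.2 18.0
      vertex 0.7 4.0 18.0
    endloop
  endfacet
  facet normal 0.2118 -0.9773 0.0000
    outer loop
      vertex 5.4 0.2 0.0
      vertex 11.4 1.5 0.0
      vertex 11.4 1.5 18.0
    endloop
  endfacet
  facet normal 0.2118 -0.9773 0.0000
    outer loop
      vertex 5.4 0.2 0.0
      vertex 11.4 1.5 18.0
      vertex 5.4 0.2 18.0
    endloop
  endfacet
  facet normal 0.9041 -0.4274 0.0000
    outer loop
      vertex 11.4 1.5 0.0
      vertex 14.0 7.0 0.0
      vertex 14.0 7.0 18.0
    endloop
  endfacet
  facet normal 0.9041 -0.4274 0.0000
    outer loop
      vertex 11.4 1.5 0.0
      vertex 14.0 7.0 18.0
      vertex 11.4 1.5 18.0
    endloop
  endfacet
endsolid part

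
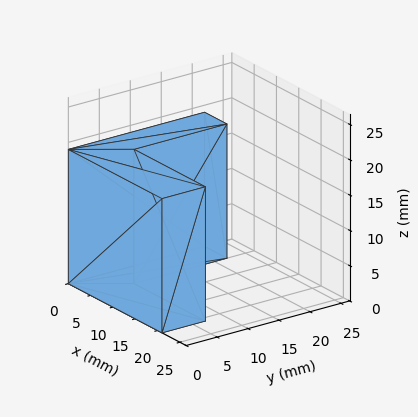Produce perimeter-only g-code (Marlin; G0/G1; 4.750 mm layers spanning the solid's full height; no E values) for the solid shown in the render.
Reading the render: the shape is an L-shaped prism: outer 21 × 22 mm, arm thicknesses ≈ 7 mm (horizontal) and 5 mm (vertical), extruded 19 mm in z (dimensions read to the nearest mm from the axis ticks). For the g-code, the solid's height is divided into equal slices at the stated Δz and each level perimeter traced with G1 moves after a G0 lift.

; perimeter-only toolpath
G21 ; units = mm
G90 ; absolute positioning
G28 ; home
; layer 1
G0 Z4.750
G0 X0.000 Y0.000
G1 X21.000 Y0.000
G1 X21.000 Y7.000
G1 X5.000 Y7.000
G1 X5.000 Y22.000
G1 X0.000 Y22.000
G1 X0.000 Y0.000
; layer 2
G0 Z9.500
G0 X0.000 Y0.000
G1 X21.000 Y0.000
G1 X21.000 Y7.000
G1 X5.000 Y7.000
G1 X5.000 Y22.000
G1 X0.000 Y22.000
G1 X0.000 Y0.000
; layer 3
G0 Z14.250
G0 X0.000 Y0.000
G1 X21.000 Y0.000
G1 X21.000 Y7.000
G1 X5.000 Y7.000
G1 X5.000 Y22.000
G1 X0.000 Y22.000
G1 X0.000 Y0.000
; layer 4
G0 Z19.000
G0 X0.000 Y0.000
G1 X21.000 Y0.000
G1 X21.000 Y7.000
G1 X5.000 Y7.000
G1 X5.000 Y22.000
G1 X0.000 Y22.000
G1 X0.000 Y0.000
M2 ; end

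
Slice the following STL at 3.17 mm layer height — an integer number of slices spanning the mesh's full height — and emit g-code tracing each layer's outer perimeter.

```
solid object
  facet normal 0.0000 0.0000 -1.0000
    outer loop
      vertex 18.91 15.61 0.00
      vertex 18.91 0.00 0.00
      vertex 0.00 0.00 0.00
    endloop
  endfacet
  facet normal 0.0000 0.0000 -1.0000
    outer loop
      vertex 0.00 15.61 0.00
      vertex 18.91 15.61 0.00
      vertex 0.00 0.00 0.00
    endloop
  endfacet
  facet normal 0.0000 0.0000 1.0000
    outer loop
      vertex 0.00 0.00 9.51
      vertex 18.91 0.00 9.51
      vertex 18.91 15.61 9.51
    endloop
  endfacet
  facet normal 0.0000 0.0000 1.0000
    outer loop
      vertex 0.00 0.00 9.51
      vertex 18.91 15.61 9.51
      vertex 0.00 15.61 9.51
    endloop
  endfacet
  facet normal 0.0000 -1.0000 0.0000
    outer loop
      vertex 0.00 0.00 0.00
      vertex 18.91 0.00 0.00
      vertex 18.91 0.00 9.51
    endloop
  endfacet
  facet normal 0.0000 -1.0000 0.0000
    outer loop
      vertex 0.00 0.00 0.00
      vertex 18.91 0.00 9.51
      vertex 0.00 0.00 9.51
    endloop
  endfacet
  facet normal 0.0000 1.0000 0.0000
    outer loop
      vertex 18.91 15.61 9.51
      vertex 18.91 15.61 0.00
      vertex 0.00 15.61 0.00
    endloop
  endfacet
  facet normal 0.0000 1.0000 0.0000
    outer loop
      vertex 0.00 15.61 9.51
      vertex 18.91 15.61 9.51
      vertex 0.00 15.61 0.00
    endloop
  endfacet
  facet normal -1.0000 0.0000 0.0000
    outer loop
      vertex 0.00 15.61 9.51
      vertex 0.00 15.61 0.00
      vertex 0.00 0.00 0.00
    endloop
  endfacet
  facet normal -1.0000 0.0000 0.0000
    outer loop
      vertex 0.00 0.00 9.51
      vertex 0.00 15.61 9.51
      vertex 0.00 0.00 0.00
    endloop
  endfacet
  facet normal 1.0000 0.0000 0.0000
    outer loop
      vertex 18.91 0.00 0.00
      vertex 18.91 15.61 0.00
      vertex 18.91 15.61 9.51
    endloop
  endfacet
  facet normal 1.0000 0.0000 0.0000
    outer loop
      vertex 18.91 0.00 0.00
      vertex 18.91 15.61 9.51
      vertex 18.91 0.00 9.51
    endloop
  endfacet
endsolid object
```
; perimeter-only toolpath
G21 ; units = mm
G90 ; absolute positioning
G28 ; home
; layer 1
G0 Z3.17
G0 X0.00 Y0.00
G1 X18.91 Y0.00
G1 X18.91 Y15.61
G1 X0.00 Y15.61
G1 X0.00 Y0.00
; layer 2
G0 Z6.34
G0 X0.00 Y0.00
G1 X18.91 Y0.00
G1 X18.91 Y15.61
G1 X0.00 Y15.61
G1 X0.00 Y0.00
; layer 3
G0 Z9.51
G0 X0.00 Y0.00
G1 X18.91 Y0.00
G1 X18.91 Y15.61
G1 X0.00 Y15.61
G1 X0.00 Y0.00
M2 ; end

The solid is a rectangular box, roughly 18.9 × 15.6 mm footprint and 9.51 mm tall. Slicing at Δz = 3.17 mm — 3 equal slices spanning the solid's height, so layer i sits at z = i·h/3 — gives 3 non-empty perimeters. Each is a 4-segment closed polygon; G0 lifts to the layer z and rapids to the start vertex, then G1 traces the edges.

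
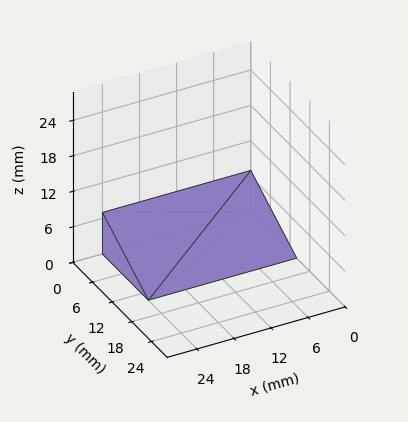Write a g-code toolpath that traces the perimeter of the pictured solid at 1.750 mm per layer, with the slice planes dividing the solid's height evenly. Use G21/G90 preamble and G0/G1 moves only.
Reading the render: the shape is a wedge (ramp): 24 × 14 mm base, rising to 7 mm along the y=0 edge and sloping linearly to z=0 at y=14 (dimensions read to the nearest mm from the axis ticks). For the g-code, the solid's height is divided into equal slices at the stated Δz and each level perimeter traced with G1 moves after a G0 lift.

; perimeter-only toolpath
G21 ; units = mm
G90 ; absolute positioning
G28 ; home
; layer 1
G0 Z1.750
G0 X0.000 Y0.000
G1 X24.000 Y0.000
G1 X24.000 Y10.500
G1 X0.000 Y10.500
G1 X0.000 Y0.000
; layer 2
G0 Z3.500
G0 X0.000 Y0.000
G1 X24.000 Y0.000
G1 X24.000 Y7.000
G1 X0.000 Y7.000
G1 X0.000 Y0.000
; layer 3
G0 Z5.250
G0 X0.000 Y0.000
G1 X24.000 Y0.000
G1 X24.000 Y3.500
G1 X0.000 Y3.500
G1 X0.000 Y0.000
M2 ; end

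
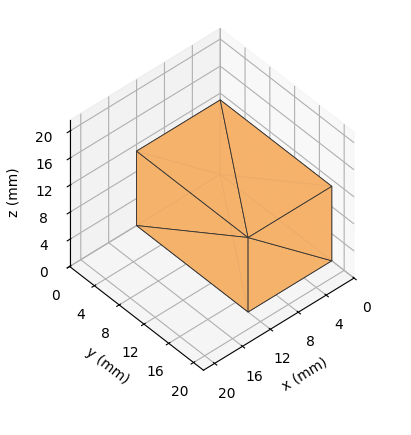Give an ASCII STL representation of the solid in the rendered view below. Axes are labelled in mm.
Reading the render: the shape is a rectangular box, roughly 12 × 18 mm footprint and 11 mm tall (dimensions read to the nearest mm from the axis ticks). For the STL, each face is triangulated and given an outward normal.

solid part
  facet normal 0.0000 0.0000 -1.0000
    outer loop
      vertex 12.00 18.00 0.00
      vertex 12.00 0.00 0.00
      vertex 0.00 0.00 0.00
    endloop
  endfacet
  facet normal 0.0000 0.0000 -1.0000
    outer loop
      vertex 0.00 18.00 0.00
      vertex 12.00 18.00 0.00
      vertex 0.00 0.00 0.00
    endloop
  endfacet
  facet normal 0.0000 0.0000 1.0000
    outer loop
      vertex 0.00 0.00 11.00
      vertex 12.00 0.00 11.00
      vertex 12.00 18.00 11.00
    endloop
  endfacet
  facet normal 0.0000 0.0000 1.0000
    outer loop
      vertex 0.00 0.00 11.00
      vertex 12.00 18.00 11.00
      vertex 0.00 18.00 11.00
    endloop
  endfacet
  facet normal 0.0000 -1.0000 0.0000
    outer loop
      vertex 0.00 0.00 0.00
      vertex 12.00 0.00 0.00
      vertex 12.00 0.00 11.00
    endloop
  endfacet
  facet normal 0.0000 -1.0000 0.0000
    outer loop
      vertex 0.00 0.00 0.00
      vertex 12.00 0.00 11.00
      vertex 0.00 0.00 11.00
    endloop
  endfacet
  facet normal 0.0000 1.0000 0.0000
    outer loop
      vertex 12.00 18.00 11.00
      vertex 12.00 18.00 0.00
      vertex 0.00 18.00 0.00
    endloop
  endfacet
  facet normal 0.0000 1.0000 0.0000
    outer loop
      vertex 0.00 18.00 11.00
      vertex 12.00 18.00 11.00
      vertex 0.00 18.00 0.00
    endloop
  endfacet
  facet normal -1.0000 0.0000 0.0000
    outer loop
      vertex 0.00 18.00 11.00
      vertex 0.00 18.00 0.00
      vertex 0.00 0.00 0.00
    endloop
  endfacet
  facet normal -1.0000 0.0000 0.0000
    outer loop
      vertex 0.00 0.00 11.00
      vertex 0.00 18.00 11.00
      vertex 0.00 0.00 0.00
    endloop
  endfacet
  facet normal 1.0000 0.0000 0.0000
    outer loop
      vertex 12.00 0.00 0.00
      vertex 12.00 18.00 0.00
      vertex 12.00 18.00 11.00
    endloop
  endfacet
  facet normal 1.0000 0.0000 0.0000
    outer loop
      vertex 12.00 0.00 0.00
      vertex 12.00 18.00 11.00
      vertex 12.00 0.00 11.00
    endloop
  endfacet
endsolid part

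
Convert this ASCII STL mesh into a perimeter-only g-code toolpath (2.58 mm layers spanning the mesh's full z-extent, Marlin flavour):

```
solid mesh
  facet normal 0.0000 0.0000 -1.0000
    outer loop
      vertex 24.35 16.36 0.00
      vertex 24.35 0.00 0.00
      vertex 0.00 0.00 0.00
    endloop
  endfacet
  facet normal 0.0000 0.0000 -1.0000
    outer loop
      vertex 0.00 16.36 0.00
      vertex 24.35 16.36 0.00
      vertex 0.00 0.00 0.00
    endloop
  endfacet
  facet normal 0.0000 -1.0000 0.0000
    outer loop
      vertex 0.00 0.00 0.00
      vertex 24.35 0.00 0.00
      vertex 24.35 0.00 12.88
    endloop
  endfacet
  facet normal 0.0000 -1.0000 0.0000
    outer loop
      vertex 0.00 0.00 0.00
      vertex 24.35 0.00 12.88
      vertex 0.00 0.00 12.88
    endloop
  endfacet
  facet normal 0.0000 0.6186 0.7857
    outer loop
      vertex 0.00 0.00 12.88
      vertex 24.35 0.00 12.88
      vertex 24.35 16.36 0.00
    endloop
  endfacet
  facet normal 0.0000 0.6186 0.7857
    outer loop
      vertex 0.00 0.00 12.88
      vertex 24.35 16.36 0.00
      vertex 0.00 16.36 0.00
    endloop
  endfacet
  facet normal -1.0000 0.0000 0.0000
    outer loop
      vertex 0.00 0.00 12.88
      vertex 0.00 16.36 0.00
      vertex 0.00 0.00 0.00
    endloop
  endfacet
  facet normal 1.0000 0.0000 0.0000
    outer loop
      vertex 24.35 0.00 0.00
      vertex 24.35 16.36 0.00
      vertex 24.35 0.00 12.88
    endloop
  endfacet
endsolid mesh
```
; perimeter-only toolpath
G21 ; units = mm
G90 ; absolute positioning
G28 ; home
; layer 1
G0 Z2.58
G0 X0.00 Y0.00
G1 X24.35 Y0.00
G1 X24.35 Y13.09
G1 X0.00 Y13.09
G1 X0.00 Y0.00
; layer 2
G0 Z5.15
G0 X0.00 Y0.00
G1 X24.35 Y0.00
G1 X24.35 Y9.82
G1 X0.00 Y9.82
G1 X0.00 Y0.00
; layer 3
G0 Z7.73
G0 X0.00 Y0.00
G1 X24.35 Y0.00
G1 X24.35 Y6.54
G1 X0.00 Y6.54
G1 X0.00 Y0.00
; layer 4
G0 Z10.30
G0 X0.00 Y0.00
G1 X24.35 Y0.00
G1 X24.35 Y3.27
G1 X0.00 Y3.27
G1 X0.00 Y0.00
M2 ; end

The solid is a wedge (ramp): 24.4 × 16.4 mm base, rising to 12.9 mm along the y=0 edge and sloping linearly to z=0 at y=16.4. Slicing at Δz = 2.58 mm — 5 equal slices spanning the solid's height, so layer i sits at z = i·h/5 — gives 4 non-empty perimeters. Each is a 4-segment closed polygon; G0 lifts to the layer z and rapids to the start vertex, then G1 traces the edges. The cross-section shrinks linearly with z (the slice at the apex is degenerate and omitted).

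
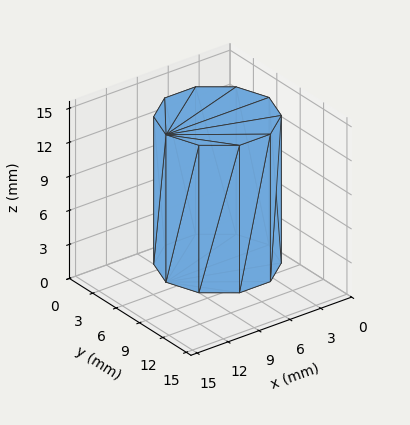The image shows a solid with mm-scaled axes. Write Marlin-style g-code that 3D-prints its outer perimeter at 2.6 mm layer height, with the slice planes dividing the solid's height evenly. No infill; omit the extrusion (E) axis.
Reading the render: the shape is a regular 10-sided prism (a cylinder approximated with 10 flat sides), circumscribed radius ≈ 5 mm, height ≈ 13 mm (dimensions read to the nearest mm from the axis ticks). For the g-code, the solid's height is divided into equal slices at the stated Δz and each level perimeter traced with G1 moves after a G0 lift.

; perimeter-only toolpath
G21 ; units = mm
G90 ; absolute positioning
G28 ; home
; layer 1
G0 Z2.6
G0 X10.0 Y5.0
G1 X9.0 Y7.9
G1 X6.5 Y9.8
G1 X3.5 Y9.8
G1 X1.0 Y7.9
G1 X0.0 Y5.0
G1 X1.0 Y2.1
G1 X3.5 Y0.2
G1 X6.5 Y0.2
G1 X9.0 Y2.1
G1 X10.0 Y5.0
; layer 2
G0 Z5.2
G0 X10.0 Y5.0
G1 X9.0 Y7.9
G1 X6.5 Y9.8
G1 X3.5 Y9.8
G1 X1.0 Y7.9
G1 X0.0 Y5.0
G1 X1.0 Y2.1
G1 X3.5 Y0.2
G1 X6.5 Y0.2
G1 X9.0 Y2.1
G1 X10.0 Y5.0
; layer 3
G0 Z7.8
G0 X10.0 Y5.0
G1 X9.0 Y7.9
G1 X6.5 Y9.8
G1 X3.5 Y9.8
G1 X1.0 Y7.9
G1 X0.0 Y5.0
G1 X1.0 Y2.1
G1 X3.5 Y0.2
G1 X6.5 Y0.2
G1 X9.0 Y2.1
G1 X10.0 Y5.0
; layer 4
G0 Z10.4
G0 X10.0 Y5.0
G1 X9.0 Y7.9
G1 X6.5 Y9.8
G1 X3.5 Y9.8
G1 X1.0 Y7.9
G1 X0.0 Y5.0
G1 X1.0 Y2.1
G1 X3.5 Y0.2
G1 X6.5 Y0.2
G1 X9.0 Y2.1
G1 X10.0 Y5.0
; layer 5
G0 Z13.0
G0 X10.0 Y5.0
G1 X9.0 Y7.9
G1 X6.5 Y9.8
G1 X3.5 Y9.8
G1 X1.0 Y7.9
G1 X0.0 Y5.0
G1 X1.0 Y2.1
G1 X3.5 Y0.2
G1 X6.5 Y0.2
G1 X9.0 Y2.1
G1 X10.0 Y5.0
M2 ; end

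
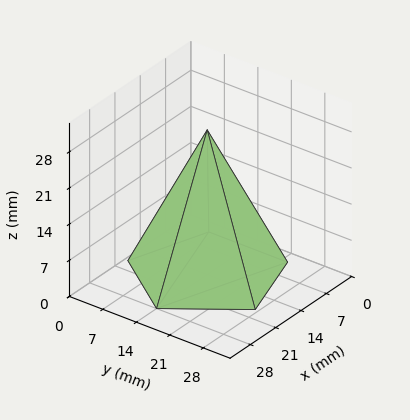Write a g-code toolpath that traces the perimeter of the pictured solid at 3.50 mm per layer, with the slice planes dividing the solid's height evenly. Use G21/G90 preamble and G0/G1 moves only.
Reading the render: the shape is a regular 5-sided pyramid, base circumscribed radius ≈ 14 mm, apex at z ≈ 28 mm (dimensions read to the nearest mm from the axis ticks). For the g-code, the solid's height is divided into equal slices at the stated Δz and each level perimeter traced with G1 moves after a G0 lift.

; perimeter-only toolpath
G21 ; units = mm
G90 ; absolute positioning
G28 ; home
; layer 1
G0 Z3.50
G0 X26.25 Y14.00
G1 X17.79 Y25.65
G1 X4.09 Y21.20
G1 X4.09 Y6.80
G1 X17.79 Y2.35
G1 X26.25 Y14.00
; layer 2
G0 Z7.00
G0 X24.50 Y14.00
G1 X17.25 Y23.98
G1 X5.50 Y20.17
G1 X5.50 Y7.83
G1 X17.25 Y4.02
G1 X24.50 Y14.00
; layer 3
G0 Z10.50
G0 X22.75 Y14.00
G1 X16.71 Y22.32
G1 X6.92 Y19.14
G1 X6.92 Y8.86
G1 X16.71 Y5.68
G1 X22.75 Y14.00
; layer 4
G0 Z14.00
G0 X21.00 Y14.00
G1 X16.16 Y20.66
G1 X8.34 Y18.12
G1 X8.34 Y9.88
G1 X16.16 Y7.34
G1 X21.00 Y14.00
; layer 5
G0 Z17.50
G0 X19.25 Y14.00
G1 X15.62 Y18.99
G1 X9.75 Y17.09
G1 X9.75 Y10.91
G1 X15.62 Y9.01
G1 X19.25 Y14.00
; layer 6
G0 Z21.00
G0 X17.50 Y14.00
G1 X15.08 Y17.33
G1 X11.17 Y16.06
G1 X11.17 Y11.94
G1 X15.08 Y10.67
G1 X17.50 Y14.00
; layer 7
G0 Z24.50
G0 X15.75 Y14.00
G1 X14.54 Y15.66
G1 X12.58 Y15.03
G1 X12.58 Y12.97
G1 X14.54 Y12.34
G1 X15.75 Y14.00
M2 ; end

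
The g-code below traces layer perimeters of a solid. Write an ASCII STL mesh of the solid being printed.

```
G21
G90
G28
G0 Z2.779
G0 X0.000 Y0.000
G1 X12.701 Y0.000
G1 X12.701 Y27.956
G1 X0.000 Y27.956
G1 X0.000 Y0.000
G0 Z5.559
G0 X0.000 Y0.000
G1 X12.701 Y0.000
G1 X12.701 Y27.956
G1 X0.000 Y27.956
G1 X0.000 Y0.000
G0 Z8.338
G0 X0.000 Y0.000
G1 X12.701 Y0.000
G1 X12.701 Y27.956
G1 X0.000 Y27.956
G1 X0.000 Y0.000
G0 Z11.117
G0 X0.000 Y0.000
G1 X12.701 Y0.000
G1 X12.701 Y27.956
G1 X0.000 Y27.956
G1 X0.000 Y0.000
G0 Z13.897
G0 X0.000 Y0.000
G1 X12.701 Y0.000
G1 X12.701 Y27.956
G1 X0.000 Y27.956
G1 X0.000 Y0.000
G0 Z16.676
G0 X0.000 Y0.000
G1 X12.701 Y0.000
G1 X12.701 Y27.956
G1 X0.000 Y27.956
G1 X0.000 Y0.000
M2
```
solid part
  facet normal 0.0000 0.0000 -1.0000
    outer loop
      vertex 12.701 27.956 0.000
      vertex 12.701 0.000 0.000
      vertex 0.000 0.000 0.000
    endloop
  endfacet
  facet normal 0.0000 0.0000 -1.0000
    outer loop
      vertex 0.000 27.956 0.000
      vertex 12.701 27.956 0.000
      vertex 0.000 0.000 0.000
    endloop
  endfacet
  facet normal 0.0000 0.0000 1.0000
    outer loop
      vertex 0.000 0.000 16.676
      vertex 12.701 0.000 16.676
      vertex 12.701 27.956 16.676
    endloop
  endfacet
  facet normal 0.0000 0.0000 1.0000
    outer loop
      vertex 0.000 0.000 16.676
      vertex 12.701 27.956 16.676
      vertex 0.000 27.956 16.676
    endloop
  endfacet
  facet normal 0.0000 -1.0000 0.0000
    outer loop
      vertex 0.000 0.000 0.000
      vertex 12.701 0.000 0.000
      vertex 12.701 0.000 16.676
    endloop
  endfacet
  facet normal 0.0000 -1.0000 0.0000
    outer loop
      vertex 0.000 0.000 0.000
      vertex 12.701 0.000 16.676
      vertex 0.000 0.000 16.676
    endloop
  endfacet
  facet normal 0.0000 1.0000 0.0000
    outer loop
      vertex 12.701 27.956 16.676
      vertex 12.701 27.956 0.000
      vertex 0.000 27.956 0.000
    endloop
  endfacet
  facet normal 0.0000 1.0000 0.0000
    outer loop
      vertex 0.000 27.956 16.676
      vertex 12.701 27.956 16.676
      vertex 0.000 27.956 0.000
    endloop
  endfacet
  facet normal -1.0000 0.0000 0.0000
    outer loop
      vertex 0.000 27.956 16.676
      vertex 0.000 27.956 0.000
      vertex 0.000 0.000 0.000
    endloop
  endfacet
  facet normal -1.0000 0.0000 0.0000
    outer loop
      vertex 0.000 0.000 16.676
      vertex 0.000 27.956 16.676
      vertex 0.000 0.000 0.000
    endloop
  endfacet
  facet normal 1.0000 0.0000 0.0000
    outer loop
      vertex 12.701 0.000 0.000
      vertex 12.701 27.956 0.000
      vertex 12.701 27.956 16.676
    endloop
  endfacet
  facet normal 1.0000 0.0000 0.0000
    outer loop
      vertex 12.701 0.000 0.000
      vertex 12.701 27.956 16.676
      vertex 12.701 0.000 16.676
    endloop
  endfacet
endsolid part

The G0 Z moves step by Δz≈2.779 mm. Every layer's G1 loop is the same polygon, so the solid is a straight extrusion of it from z=0 to z≈16.7. Closing with flat bottom and top caps and triangulating gives 12 facets — a rectangular box, roughly 12.7 × 28 mm footprint and 16.7 mm tall.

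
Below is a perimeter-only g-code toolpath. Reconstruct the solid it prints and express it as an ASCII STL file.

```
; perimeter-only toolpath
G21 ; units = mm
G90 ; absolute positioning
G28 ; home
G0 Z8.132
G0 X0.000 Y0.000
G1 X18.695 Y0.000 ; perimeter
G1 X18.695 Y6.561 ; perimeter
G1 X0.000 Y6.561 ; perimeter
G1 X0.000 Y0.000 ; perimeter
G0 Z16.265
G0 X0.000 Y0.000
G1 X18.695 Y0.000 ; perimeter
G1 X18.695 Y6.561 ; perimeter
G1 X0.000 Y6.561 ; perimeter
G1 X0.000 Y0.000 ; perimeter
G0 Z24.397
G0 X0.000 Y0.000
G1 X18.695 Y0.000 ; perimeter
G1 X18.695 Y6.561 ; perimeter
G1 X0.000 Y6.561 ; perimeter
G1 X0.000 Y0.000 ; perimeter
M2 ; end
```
solid part
  facet normal 0.0000 0.0000 -1.0000
    outer loop
      vertex 18.695 6.561 0.000
      vertex 18.695 0.000 0.000
      vertex 0.000 0.000 0.000
    endloop
  endfacet
  facet normal 0.0000 0.0000 -1.0000
    outer loop
      vertex 0.000 6.561 0.000
      vertex 18.695 6.561 0.000
      vertex 0.000 0.000 0.000
    endloop
  endfacet
  facet normal 0.0000 0.0000 1.0000
    outer loop
      vertex 0.000 0.000 24.397
      vertex 18.695 0.000 24.397
      vertex 18.695 6.561 24.397
    endloop
  endfacet
  facet normal 0.0000 0.0000 1.0000
    outer loop
      vertex 0.000 0.000 24.397
      vertex 18.695 6.561 24.397
      vertex 0.000 6.561 24.397
    endloop
  endfacet
  facet normal 0.0000 -1.0000 0.0000
    outer loop
      vertex 0.000 0.000 0.000
      vertex 18.695 0.000 0.000
      vertex 18.695 0.000 24.397
    endloop
  endfacet
  facet normal 0.0000 -1.0000 0.0000
    outer loop
      vertex 0.000 0.000 0.000
      vertex 18.695 0.000 24.397
      vertex 0.000 0.000 24.397
    endloop
  endfacet
  facet normal 0.0000 1.0000 0.0000
    outer loop
      vertex 18.695 6.561 24.397
      vertex 18.695 6.561 0.000
      vertex 0.000 6.561 0.000
    endloop
  endfacet
  facet normal 0.0000 1.0000 0.0000
    outer loop
      vertex 0.000 6.561 24.397
      vertex 18.695 6.561 24.397
      vertex 0.000 6.561 0.000
    endloop
  endfacet
  facet normal -1.0000 0.0000 0.0000
    outer loop
      vertex 0.000 6.561 24.397
      vertex 0.000 6.561 0.000
      vertex 0.000 0.000 0.000
    endloop
  endfacet
  facet normal -1.0000 0.0000 0.0000
    outer loop
      vertex 0.000 0.000 24.397
      vertex 0.000 6.561 24.397
      vertex 0.000 0.000 0.000
    endloop
  endfacet
  facet normal 1.0000 0.0000 0.0000
    outer loop
      vertex 18.695 0.000 0.000
      vertex 18.695 6.561 0.000
      vertex 18.695 6.561 24.397
    endloop
  endfacet
  facet normal 1.0000 0.0000 0.0000
    outer loop
      vertex 18.695 0.000 0.000
      vertex 18.695 6.561 24.397
      vertex 18.695 0.000 24.397
    endloop
  endfacet
endsolid part

The G0 Z moves step by Δz≈8.132 mm. Every layer's G1 loop is the same polygon, so the solid is a straight extrusion of it from z=0 to z≈24.4. Closing with flat bottom and top caps and triangulating gives 12 facets — a rectangular box, roughly 18.7 × 6.56 mm footprint and 24.4 mm tall.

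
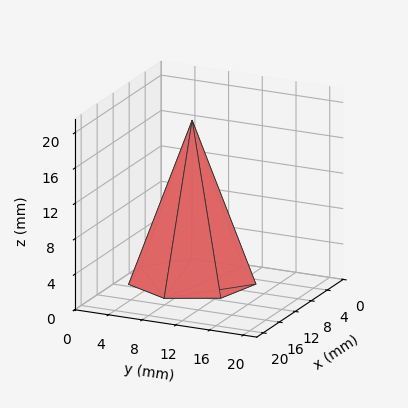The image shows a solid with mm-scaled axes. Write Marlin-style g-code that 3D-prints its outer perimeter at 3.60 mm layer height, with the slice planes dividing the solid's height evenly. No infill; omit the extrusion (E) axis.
Reading the render: the shape is a regular 7-sided pyramid, base circumscribed radius ≈ 7 mm, apex at z ≈ 18 mm (dimensions read to the nearest mm from the axis ticks). For the g-code, the solid's height is divided into equal slices at the stated Δz and each level perimeter traced with G1 moves after a G0 lift.

; perimeter-only toolpath
G21 ; units = mm
G90 ; absolute positioning
G28 ; home
; layer 1
G0 Z3.60
G0 X12.60 Y7.00
G1 X10.49 Y11.38
G1 X5.75 Y12.46
G1 X1.95 Y9.43
G1 X1.95 Y4.57
G1 X5.75 Y1.54
G1 X10.49 Y2.62
G1 X12.60 Y7.00
; layer 2
G0 Z7.20
G0 X11.20 Y7.00
G1 X9.62 Y10.28
G1 X6.06 Y11.09
G1 X3.21 Y8.82
G1 X3.21 Y5.18
G1 X6.06 Y2.91
G1 X9.62 Y3.72
G1 X11.20 Y7.00
; layer 3
G0 Z10.80
G0 X9.80 Y7.00
G1 X8.74 Y9.19
G1 X6.38 Y9.73
G1 X4.48 Y8.22
G1 X4.48 Y5.78
G1 X6.38 Y4.27
G1 X8.74 Y4.81
G1 X9.80 Y7.00
; layer 4
G0 Z14.40
G0 X8.40 Y7.00
G1 X7.87 Y8.09
G1 X6.69 Y8.36
G1 X5.74 Y7.61
G1 X5.74 Y6.39
G1 X6.69 Y5.64
G1 X7.87 Y5.91
G1 X8.40 Y7.00
M2 ; end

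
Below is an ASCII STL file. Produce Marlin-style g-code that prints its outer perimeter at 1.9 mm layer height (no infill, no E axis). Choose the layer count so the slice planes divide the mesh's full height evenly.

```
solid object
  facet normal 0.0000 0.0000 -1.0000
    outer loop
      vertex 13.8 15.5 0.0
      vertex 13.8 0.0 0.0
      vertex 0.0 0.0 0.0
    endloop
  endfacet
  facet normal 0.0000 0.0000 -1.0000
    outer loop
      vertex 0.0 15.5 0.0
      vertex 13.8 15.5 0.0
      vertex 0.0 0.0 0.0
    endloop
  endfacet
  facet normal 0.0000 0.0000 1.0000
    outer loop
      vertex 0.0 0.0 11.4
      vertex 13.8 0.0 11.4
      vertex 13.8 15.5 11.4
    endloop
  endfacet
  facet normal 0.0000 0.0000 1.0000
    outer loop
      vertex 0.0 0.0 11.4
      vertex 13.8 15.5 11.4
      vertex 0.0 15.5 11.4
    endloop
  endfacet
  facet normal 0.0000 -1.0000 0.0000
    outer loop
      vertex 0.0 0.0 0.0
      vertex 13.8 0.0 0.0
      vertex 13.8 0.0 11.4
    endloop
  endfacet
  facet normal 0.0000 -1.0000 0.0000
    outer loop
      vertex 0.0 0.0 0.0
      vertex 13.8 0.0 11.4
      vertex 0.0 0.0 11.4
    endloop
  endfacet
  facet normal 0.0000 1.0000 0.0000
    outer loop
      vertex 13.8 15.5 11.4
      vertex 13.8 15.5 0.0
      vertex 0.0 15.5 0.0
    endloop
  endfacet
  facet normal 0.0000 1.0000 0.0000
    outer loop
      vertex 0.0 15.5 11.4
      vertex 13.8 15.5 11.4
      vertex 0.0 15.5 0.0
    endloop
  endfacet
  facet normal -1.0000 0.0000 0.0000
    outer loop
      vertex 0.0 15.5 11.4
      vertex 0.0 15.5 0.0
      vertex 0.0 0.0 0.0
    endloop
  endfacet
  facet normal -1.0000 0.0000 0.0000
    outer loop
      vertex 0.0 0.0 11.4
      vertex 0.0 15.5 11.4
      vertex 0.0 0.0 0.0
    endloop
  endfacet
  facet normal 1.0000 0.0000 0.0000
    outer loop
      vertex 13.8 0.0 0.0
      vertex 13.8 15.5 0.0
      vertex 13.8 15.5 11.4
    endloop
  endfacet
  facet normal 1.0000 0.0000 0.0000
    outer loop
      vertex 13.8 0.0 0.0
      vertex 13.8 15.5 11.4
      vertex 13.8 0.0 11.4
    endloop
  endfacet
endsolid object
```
; perimeter-only toolpath
G21 ; units = mm
G90 ; absolute positioning
G28 ; home
; layer 1
G0 Z1.9
G0 X0.0 Y0.0
G1 X13.8 Y0.0
G1 X13.8 Y15.5
G1 X0.0 Y15.5
G1 X0.0 Y0.0
; layer 2
G0 Z3.8
G0 X0.0 Y0.0
G1 X13.8 Y0.0
G1 X13.8 Y15.5
G1 X0.0 Y15.5
G1 X0.0 Y0.0
; layer 3
G0 Z5.7
G0 X0.0 Y0.0
G1 X13.8 Y0.0
G1 X13.8 Y15.5
G1 X0.0 Y15.5
G1 X0.0 Y0.0
; layer 4
G0 Z7.6
G0 X0.0 Y0.0
G1 X13.8 Y0.0
G1 X13.8 Y15.5
G1 X0.0 Y15.5
G1 X0.0 Y0.0
; layer 5
G0 Z9.5
G0 X0.0 Y0.0
G1 X13.8 Y0.0
G1 X13.8 Y15.5
G1 X0.0 Y15.5
G1 X0.0 Y0.0
; layer 6
G0 Z11.4
G0 X0.0 Y0.0
G1 X13.8 Y0.0
G1 X13.8 Y15.5
G1 X0.0 Y15.5
G1 X0.0 Y0.0
M2 ; end

The solid is a rectangular box, roughly 13.8 × 15.5 mm footprint and 11.4 mm tall. Slicing at Δz = 1.9 mm — 6 equal slices spanning the solid's height, so layer i sits at z = i·h/6 — gives 6 non-empty perimeters. Each is a 4-segment closed polygon; G0 lifts to the layer z and rapids to the start vertex, then G1 traces the edges.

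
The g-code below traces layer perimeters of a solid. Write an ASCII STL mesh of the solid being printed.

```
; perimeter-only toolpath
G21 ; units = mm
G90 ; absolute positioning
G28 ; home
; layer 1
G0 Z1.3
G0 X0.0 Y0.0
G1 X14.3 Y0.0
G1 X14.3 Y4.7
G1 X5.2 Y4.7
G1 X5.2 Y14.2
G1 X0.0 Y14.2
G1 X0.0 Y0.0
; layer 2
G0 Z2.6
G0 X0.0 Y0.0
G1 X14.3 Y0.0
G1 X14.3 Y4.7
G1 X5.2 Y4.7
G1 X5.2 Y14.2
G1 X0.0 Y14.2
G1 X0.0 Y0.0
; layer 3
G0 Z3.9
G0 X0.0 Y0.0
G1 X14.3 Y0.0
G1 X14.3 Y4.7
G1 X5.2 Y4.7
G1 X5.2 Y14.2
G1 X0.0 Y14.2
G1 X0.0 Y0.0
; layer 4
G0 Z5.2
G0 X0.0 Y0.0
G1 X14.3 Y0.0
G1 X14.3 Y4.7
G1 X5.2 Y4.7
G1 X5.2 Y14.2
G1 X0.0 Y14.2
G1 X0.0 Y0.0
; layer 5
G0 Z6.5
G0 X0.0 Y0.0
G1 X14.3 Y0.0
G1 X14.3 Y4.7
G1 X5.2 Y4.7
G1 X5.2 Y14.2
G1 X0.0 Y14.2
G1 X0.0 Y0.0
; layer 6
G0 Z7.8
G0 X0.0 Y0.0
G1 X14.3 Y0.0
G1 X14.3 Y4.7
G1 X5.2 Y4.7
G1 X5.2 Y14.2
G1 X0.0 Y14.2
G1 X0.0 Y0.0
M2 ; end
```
solid part
  facet normal 0.0000 0.0000 -1.0000
    outer loop
      vertex 14.3 4.7 0.0
      vertex 14.3 0.0 0.0
      vertex 0.0 0.0 0.0
    endloop
  endfacet
  facet normal 0.0000 0.0000 -1.0000
    outer loop
      vertex 5.2 4.7 0.0
      vertex 14.3 4.7 0.0
      vertex 0.0 0.0 0.0
    endloop
  endfacet
  facet normal 0.0000 0.0000 -1.0000
    outer loop
      vertex 5.2 14.2 0.0
      vertex 5.2 4.7 0.0
      vertex 0.0 0.0 0.0
    endloop
  endfacet
  facet normal 0.0000 0.0000 -1.0000
    outer loop
      vertex 0.0 14.2 0.0
      vertex 5.2 14.2 0.0
      vertex 0.0 0.0 0.0
    endloop
  endfacet
  facet normal 0.0000 0.0000 1.0000
    outer loop
      vertex 0.0 0.0 7.8
      vertex 14.3 0.0 7.8
      vertex 14.3 4.7 7.8
    endloop
  endfacet
  facet normal 0.0000 0.0000 1.0000
    outer loop
      vertex 0.0 0.0 7.8
      vertex 14.3 4.7 7.8
      vertex 5.2 4.7 7.8
    endloop
  endfacet
  facet normal 0.0000 0.0000 1.0000
    outer loop
      vertex 0.0 0.0 7.8
      vertex 5.2 4.7 7.8
      vertex 5.2 14.2 7.8
    endloop
  endfacet
  facet normal 0.0000 0.0000 1.0000
    outer loop
      vertex 0.0 0.0 7.8
      vertex 5.2 14.2 7.8
      vertex 0.0 14.2 7.8
    endloop
  endfacet
  facet normal 0.0000 -1.0000 0.0000
    outer loop
      vertex 0.0 0.0 0.0
      vertex 14.3 0.0 0.0
      vertex 14.3 0.0 7.8
    endloop
  endfacet
  facet normal 0.0000 -1.0000 0.0000
    outer loop
      vertex 0.0 0.0 0.0
      vertex 14.3 0.0 7.8
      vertex 0.0 0.0 7.8
    endloop
  endfacet
  facet normal 1.0000 0.0000 0.0000
    outer loop
      vertex 14.3 0.0 0.0
      vertex 14.3 4.7 0.0
      vertex 14.3 4.7 7.8
    endloop
  endfacet
  facet normal 1.0000 0.0000 0.0000
    outer loop
      vertex 14.3 0.0 0.0
      vertex 14.3 4.7 7.8
      vertex 14.3 0.0 7.8
    endloop
  endfacet
  facet normal 0.0000 1.0000 0.0000
    outer loop
      vertex 14.3 4.7 0.0
      vertex 5.2 4.7 0.0
      vertex 5.2 4.7 7.8
    endloop
  endfacet
  facet normal 0.0000 1.0000 0.0000
    outer loop
      vertex 14.3 4.7 0.0
      vertex 5.2 4.7 7.8
      vertex 14.3 4.7 7.8
    endloop
  endfacet
  facet normal 1.0000 0.0000 0.0000
    outer loop
      vertex 5.2 4.7 0.0
      vertex 5.2 14.2 0.0
      vertex 5.2 14.2 7.8
    endloop
  endfacet
  facet normal 1.0000 0.0000 0.0000
    outer loop
      vertex 5.2 4.7 0.0
      vertex 5.2 14.2 7.8
      vertex 5.2 4.7 7.8
    endloop
  endfacet
  facet normal 0.0000 1.0000 0.0000
    outer loop
      vertex 5.2 14.2 0.0
      vertex 0.0 14.2 0.0
      vertex 0.0 14.2 7.8
    endloop
  endfacet
  facet normal 0.0000 1.0000 0.0000
    outer loop
      vertex 5.2 14.2 0.0
      vertex 0.0 14.2 7.8
      vertex 5.2 14.2 7.8
    endloop
  endfacet
  facet normal -1.0000 0.0000 0.0000
    outer loop
      vertex 0.0 14.2 0.0
      vertex 0.0 0.0 0.0
      vertex 0.0 0.0 7.8
    endloop
  endfacet
  facet normal -1.0000 0.0000 0.0000
    outer loop
      vertex 0.0 14.2 0.0
      vertex 0.0 0.0 7.8
      vertex 0.0 14.2 7.8
    endloop
  endfacet
endsolid part

The G0 Z moves step by Δz≈1.3 mm. Every layer's G1 loop is the same polygon, so the solid is a straight extrusion of it from z=0 to z≈7.8. Closing with flat bottom and top caps and triangulating gives 20 facets — an L-shaped prism: outer 14.3 × 14.2 mm, arm thicknesses ≈ 4.7 mm (horizontal) and 5.2 mm (vertical), extruded 7.8 mm in z.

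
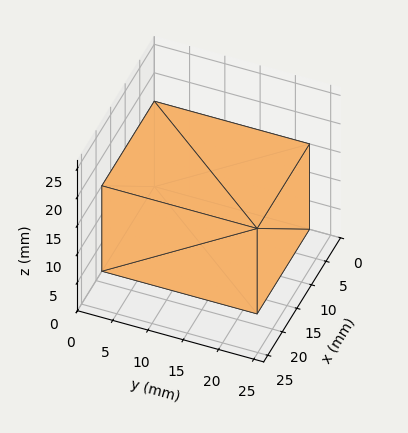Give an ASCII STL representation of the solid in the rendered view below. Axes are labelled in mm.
Reading the render: the shape is a rectangular box, roughly 18 × 22 mm footprint and 15 mm tall (dimensions read to the nearest mm from the axis ticks). For the STL, each face is triangulated and given an outward normal.

solid part
  facet normal 0.0000 0.0000 -1.0000
    outer loop
      vertex 18.000 22.000 0.000
      vertex 18.000 0.000 0.000
      vertex 0.000 0.000 0.000
    endloop
  endfacet
  facet normal 0.0000 0.0000 -1.0000
    outer loop
      vertex 0.000 22.000 0.000
      vertex 18.000 22.000 0.000
      vertex 0.000 0.000 0.000
    endloop
  endfacet
  facet normal 0.0000 0.0000 1.0000
    outer loop
      vertex 0.000 0.000 15.000
      vertex 18.000 0.000 15.000
      vertex 18.000 22.000 15.000
    endloop
  endfacet
  facet normal 0.0000 0.0000 1.0000
    outer loop
      vertex 0.000 0.000 15.000
      vertex 18.000 22.000 15.000
      vertex 0.000 22.000 15.000
    endloop
  endfacet
  facet normal 0.0000 -1.0000 0.0000
    outer loop
      vertex 0.000 0.000 0.000
      vertex 18.000 0.000 0.000
      vertex 18.000 0.000 15.000
    endloop
  endfacet
  facet normal 0.0000 -1.0000 0.0000
    outer loop
      vertex 0.000 0.000 0.000
      vertex 18.000 0.000 15.000
      vertex 0.000 0.000 15.000
    endloop
  endfacet
  facet normal 0.0000 1.0000 0.0000
    outer loop
      vertex 18.000 22.000 15.000
      vertex 18.000 22.000 0.000
      vertex 0.000 22.000 0.000
    endloop
  endfacet
  facet normal 0.0000 1.0000 0.0000
    outer loop
      vertex 0.000 22.000 15.000
      vertex 18.000 22.000 15.000
      vertex 0.000 22.000 0.000
    endloop
  endfacet
  facet normal -1.0000 0.0000 0.0000
    outer loop
      vertex 0.000 22.000 15.000
      vertex 0.000 22.000 0.000
      vertex 0.000 0.000 0.000
    endloop
  endfacet
  facet normal -1.0000 0.0000 0.0000
    outer loop
      vertex 0.000 0.000 15.000
      vertex 0.000 22.000 15.000
      vertex 0.000 0.000 0.000
    endloop
  endfacet
  facet normal 1.0000 0.0000 0.0000
    outer loop
      vertex 18.000 0.000 0.000
      vertex 18.000 22.000 0.000
      vertex 18.000 22.000 15.000
    endloop
  endfacet
  facet normal 1.0000 0.0000 0.0000
    outer loop
      vertex 18.000 0.000 0.000
      vertex 18.000 22.000 15.000
      vertex 18.000 0.000 15.000
    endloop
  endfacet
endsolid part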